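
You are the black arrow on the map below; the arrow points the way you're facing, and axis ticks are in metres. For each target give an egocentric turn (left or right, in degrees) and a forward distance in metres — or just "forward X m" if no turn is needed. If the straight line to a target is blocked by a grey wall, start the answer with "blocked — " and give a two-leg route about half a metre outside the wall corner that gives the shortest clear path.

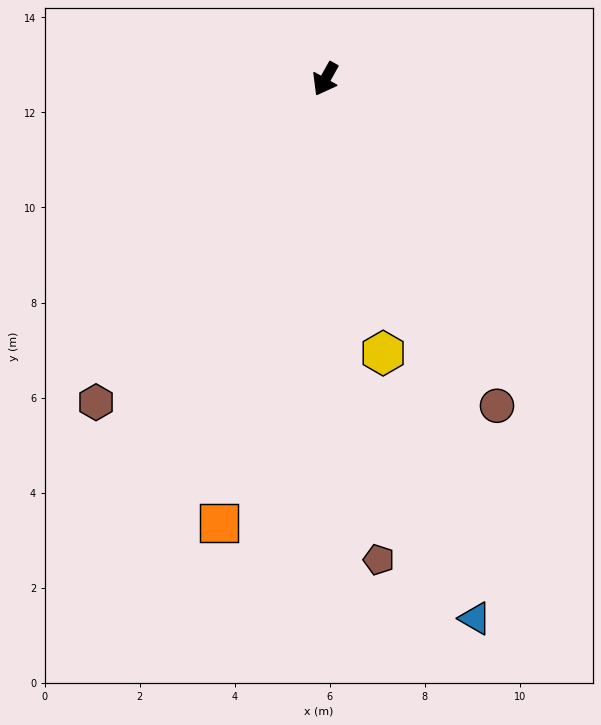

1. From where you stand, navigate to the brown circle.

turn left 57°, forward 7.8 m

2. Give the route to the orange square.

turn left 16°, forward 9.6 m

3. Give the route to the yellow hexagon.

turn left 41°, forward 5.9 m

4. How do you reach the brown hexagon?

turn right 6°, forward 8.3 m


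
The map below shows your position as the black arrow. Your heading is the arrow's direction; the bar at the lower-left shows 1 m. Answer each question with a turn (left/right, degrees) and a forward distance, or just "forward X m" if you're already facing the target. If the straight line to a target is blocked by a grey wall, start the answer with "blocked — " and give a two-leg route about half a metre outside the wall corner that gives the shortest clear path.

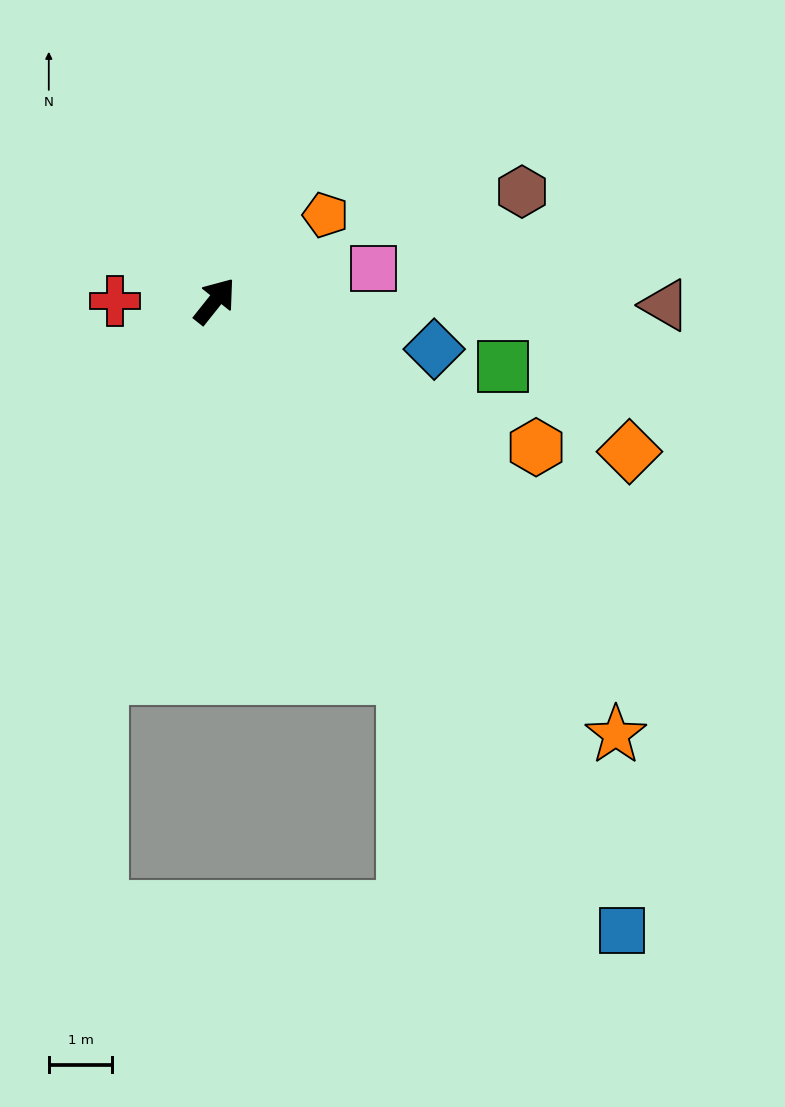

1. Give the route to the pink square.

turn right 40°, forward 2.6 m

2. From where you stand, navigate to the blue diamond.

turn right 64°, forward 3.5 m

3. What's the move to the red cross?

turn left 129°, forward 1.6 m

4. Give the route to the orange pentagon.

turn right 14°, forward 2.2 m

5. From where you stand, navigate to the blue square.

turn right 109°, forward 11.8 m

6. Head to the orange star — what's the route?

turn right 99°, forward 9.3 m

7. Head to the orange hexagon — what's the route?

turn right 76°, forward 5.6 m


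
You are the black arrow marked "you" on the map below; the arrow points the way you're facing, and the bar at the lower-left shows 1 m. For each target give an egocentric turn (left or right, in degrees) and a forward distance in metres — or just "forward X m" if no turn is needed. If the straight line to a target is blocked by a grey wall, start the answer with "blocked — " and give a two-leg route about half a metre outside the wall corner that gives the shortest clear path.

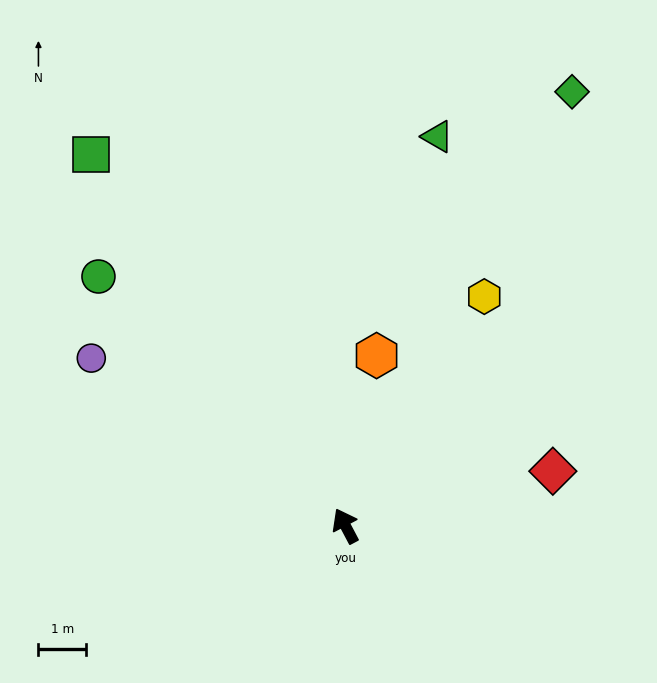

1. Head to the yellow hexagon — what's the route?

turn right 59°, forward 5.6 m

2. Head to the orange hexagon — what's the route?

turn right 38°, forward 3.6 m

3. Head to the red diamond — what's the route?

turn right 103°, forward 4.5 m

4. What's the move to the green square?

turn left 7°, forward 9.4 m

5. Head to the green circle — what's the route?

turn left 17°, forward 7.3 m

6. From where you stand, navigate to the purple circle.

turn left 29°, forward 6.3 m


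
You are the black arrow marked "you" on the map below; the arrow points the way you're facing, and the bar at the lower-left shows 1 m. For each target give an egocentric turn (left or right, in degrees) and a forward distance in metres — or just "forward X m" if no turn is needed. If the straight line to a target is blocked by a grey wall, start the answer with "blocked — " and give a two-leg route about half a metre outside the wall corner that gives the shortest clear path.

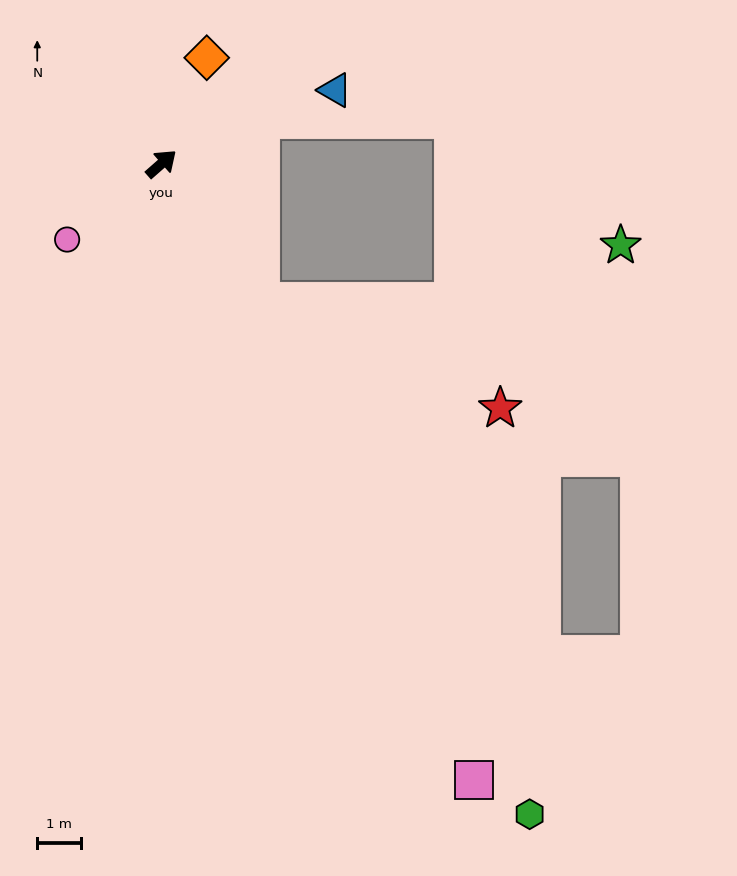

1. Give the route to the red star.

blocked — turn right 95°, forward 3.8 m, then turn left 29°, forward 5.9 m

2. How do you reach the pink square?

turn right 104°, forward 15.7 m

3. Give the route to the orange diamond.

turn left 26°, forward 2.6 m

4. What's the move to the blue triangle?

turn right 18°, forward 4.3 m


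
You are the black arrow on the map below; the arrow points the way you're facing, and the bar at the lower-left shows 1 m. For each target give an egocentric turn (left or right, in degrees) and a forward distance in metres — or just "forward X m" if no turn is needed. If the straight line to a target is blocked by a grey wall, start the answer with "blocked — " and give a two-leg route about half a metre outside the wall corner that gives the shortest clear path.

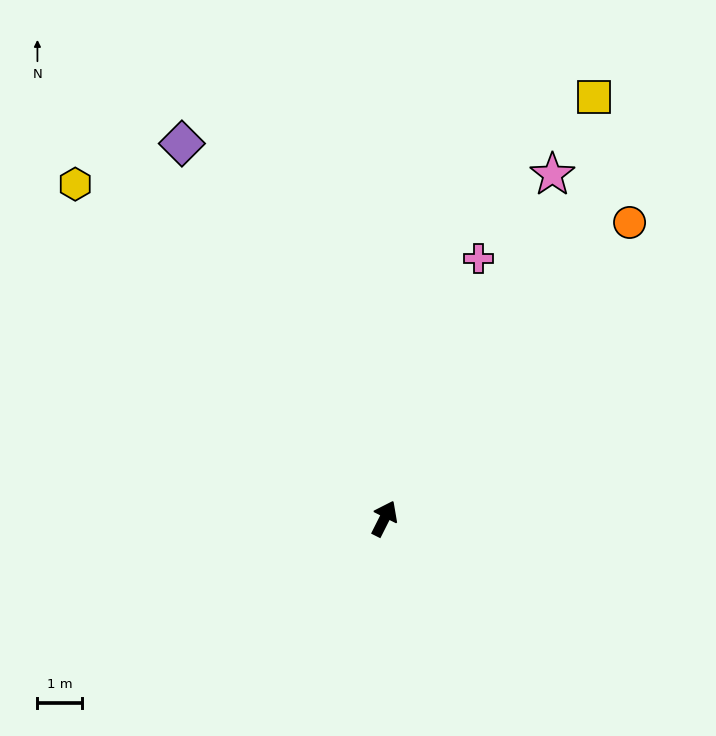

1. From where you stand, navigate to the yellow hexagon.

turn left 69°, forward 10.2 m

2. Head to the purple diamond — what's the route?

turn left 55°, forward 9.5 m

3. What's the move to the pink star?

forward 8.6 m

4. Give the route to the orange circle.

turn right 13°, forward 8.6 m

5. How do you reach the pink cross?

turn left 7°, forward 6.2 m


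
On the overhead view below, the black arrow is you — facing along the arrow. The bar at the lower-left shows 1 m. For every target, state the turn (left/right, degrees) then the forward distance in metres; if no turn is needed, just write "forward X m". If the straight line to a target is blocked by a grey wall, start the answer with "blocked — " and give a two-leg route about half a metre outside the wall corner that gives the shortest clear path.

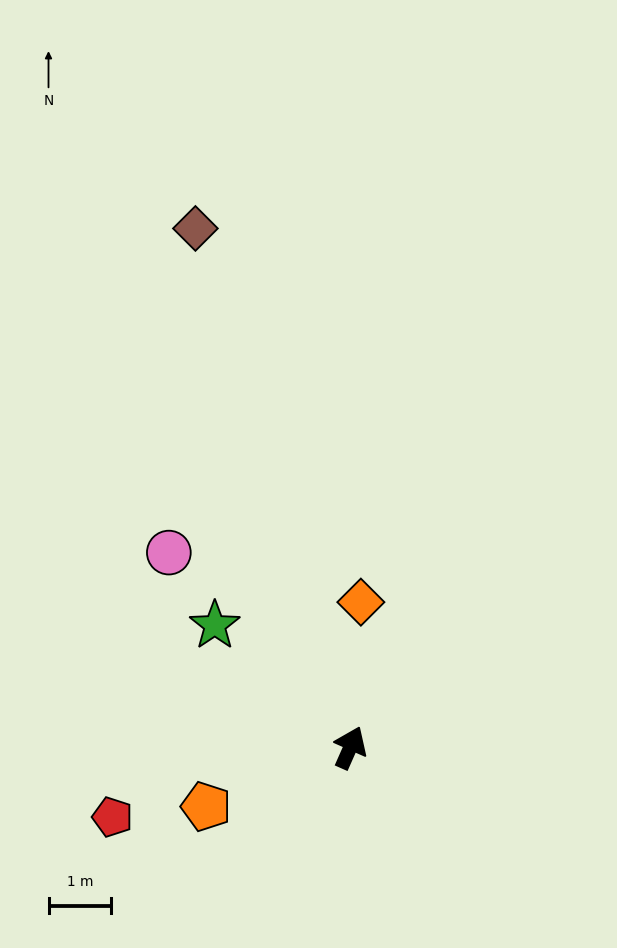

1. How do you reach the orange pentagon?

turn left 136°, forward 2.5 m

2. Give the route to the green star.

turn left 72°, forward 2.9 m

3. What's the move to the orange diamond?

turn left 20°, forward 2.3 m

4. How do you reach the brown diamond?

turn left 40°, forward 8.6 m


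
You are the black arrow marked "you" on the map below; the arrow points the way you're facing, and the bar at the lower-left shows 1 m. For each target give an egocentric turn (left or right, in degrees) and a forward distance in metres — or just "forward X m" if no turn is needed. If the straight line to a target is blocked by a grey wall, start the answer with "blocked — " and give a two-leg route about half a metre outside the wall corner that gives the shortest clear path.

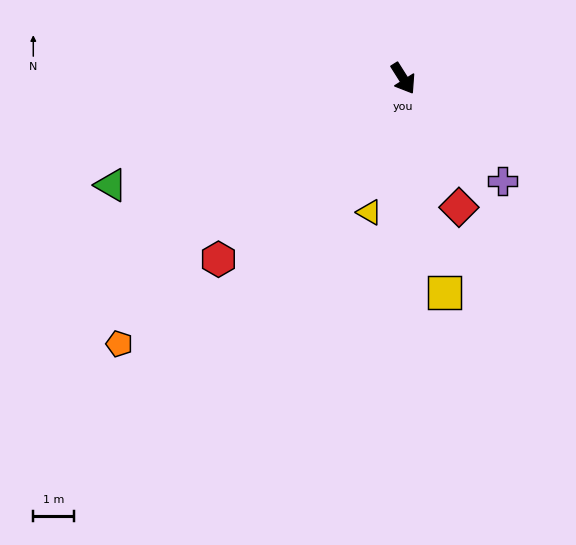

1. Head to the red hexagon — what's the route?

turn right 78°, forward 6.4 m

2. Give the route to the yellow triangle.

turn right 46°, forward 3.4 m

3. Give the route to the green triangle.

turn right 102°, forward 7.7 m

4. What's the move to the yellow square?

turn right 21°, forward 5.4 m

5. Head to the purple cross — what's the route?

turn left 12°, forward 3.5 m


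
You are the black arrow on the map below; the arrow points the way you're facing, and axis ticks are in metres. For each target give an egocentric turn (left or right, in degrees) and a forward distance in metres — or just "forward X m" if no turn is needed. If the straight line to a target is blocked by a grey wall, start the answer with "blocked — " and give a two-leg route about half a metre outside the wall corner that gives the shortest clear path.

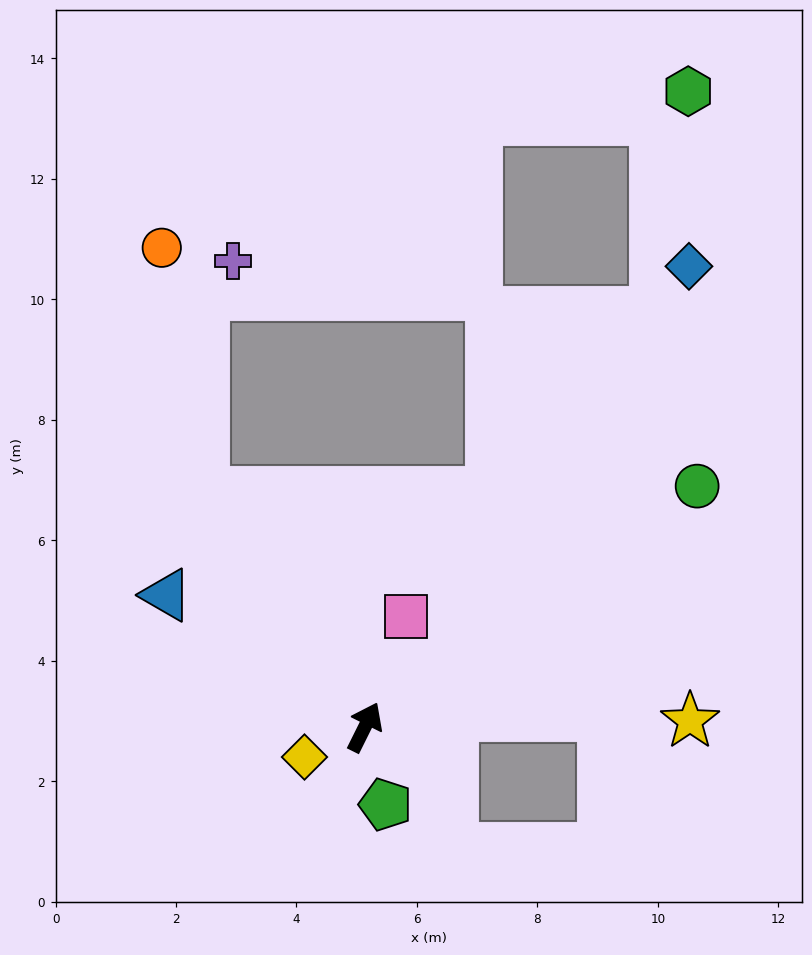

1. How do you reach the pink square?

turn left 6°, forward 2.0 m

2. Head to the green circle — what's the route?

turn right 28°, forward 6.8 m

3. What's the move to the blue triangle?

turn left 83°, forward 4.0 m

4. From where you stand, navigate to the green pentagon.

turn right 139°, forward 1.3 m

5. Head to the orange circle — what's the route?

blocked — turn left 61°, forward 4.7 m, then turn right 25°, forward 4.1 m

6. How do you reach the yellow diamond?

turn left 143°, forward 1.1 m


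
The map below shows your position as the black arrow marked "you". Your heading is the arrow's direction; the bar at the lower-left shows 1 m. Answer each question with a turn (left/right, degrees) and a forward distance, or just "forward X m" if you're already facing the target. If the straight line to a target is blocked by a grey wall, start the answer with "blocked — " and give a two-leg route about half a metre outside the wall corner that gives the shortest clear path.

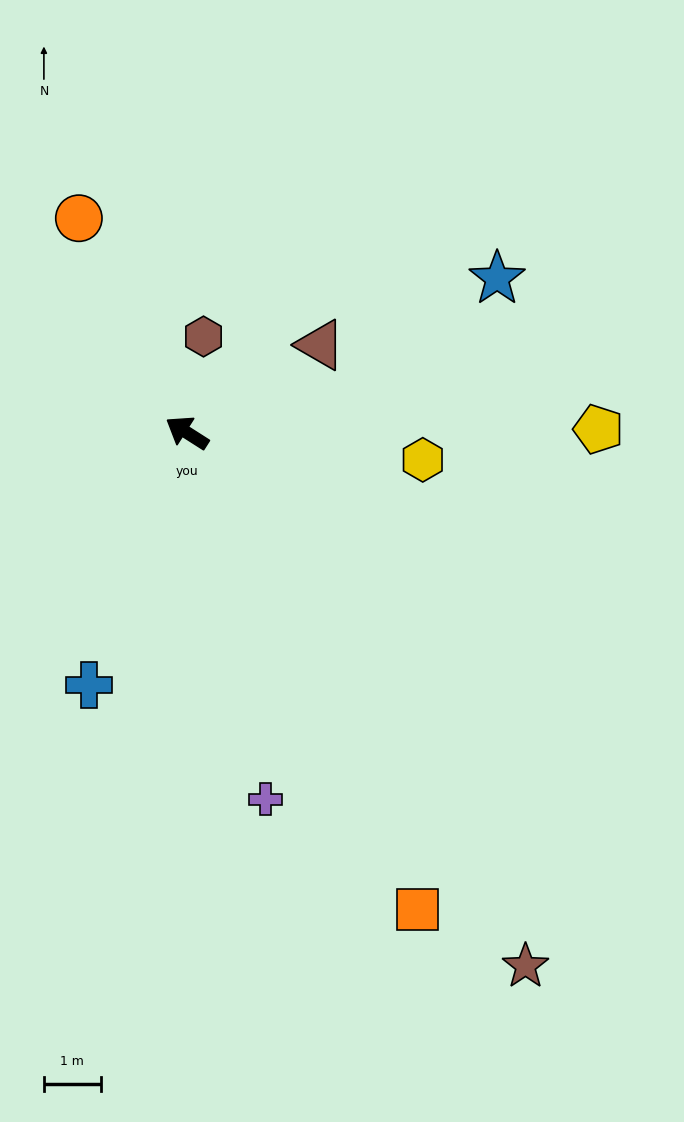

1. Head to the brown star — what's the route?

turn left 155°, forward 11.2 m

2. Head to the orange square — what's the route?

turn left 148°, forward 9.4 m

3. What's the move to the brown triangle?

turn right 114°, forward 2.8 m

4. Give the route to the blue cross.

turn left 101°, forward 4.8 m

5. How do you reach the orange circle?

turn right 31°, forward 4.2 m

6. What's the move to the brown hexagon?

turn right 67°, forward 1.7 m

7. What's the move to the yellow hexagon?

turn right 154°, forward 4.2 m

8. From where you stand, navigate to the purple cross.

turn left 135°, forward 6.6 m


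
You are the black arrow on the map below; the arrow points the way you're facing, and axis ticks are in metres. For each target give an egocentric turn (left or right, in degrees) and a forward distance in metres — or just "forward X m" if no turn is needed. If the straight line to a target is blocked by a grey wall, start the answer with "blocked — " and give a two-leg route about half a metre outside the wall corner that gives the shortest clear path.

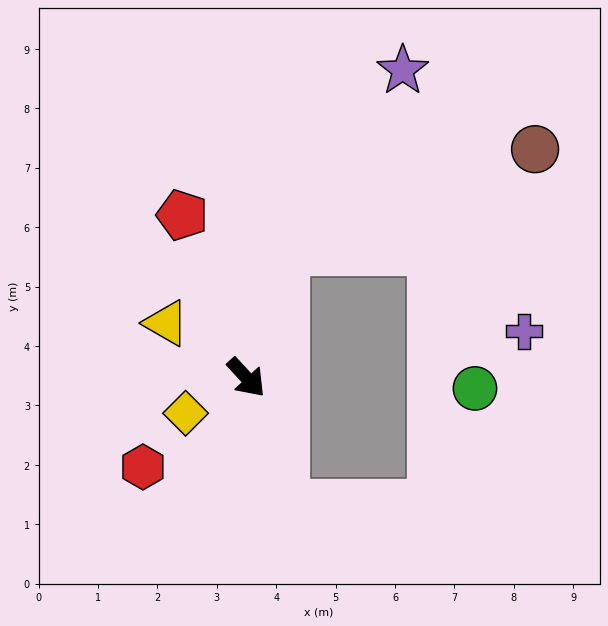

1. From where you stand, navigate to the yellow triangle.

turn right 167°, forward 1.6 m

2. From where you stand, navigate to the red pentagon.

turn left 159°, forward 2.9 m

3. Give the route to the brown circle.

blocked — turn left 121°, forward 2.2 m, then turn right 52°, forward 4.6 m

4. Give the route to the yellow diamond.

turn right 102°, forward 1.2 m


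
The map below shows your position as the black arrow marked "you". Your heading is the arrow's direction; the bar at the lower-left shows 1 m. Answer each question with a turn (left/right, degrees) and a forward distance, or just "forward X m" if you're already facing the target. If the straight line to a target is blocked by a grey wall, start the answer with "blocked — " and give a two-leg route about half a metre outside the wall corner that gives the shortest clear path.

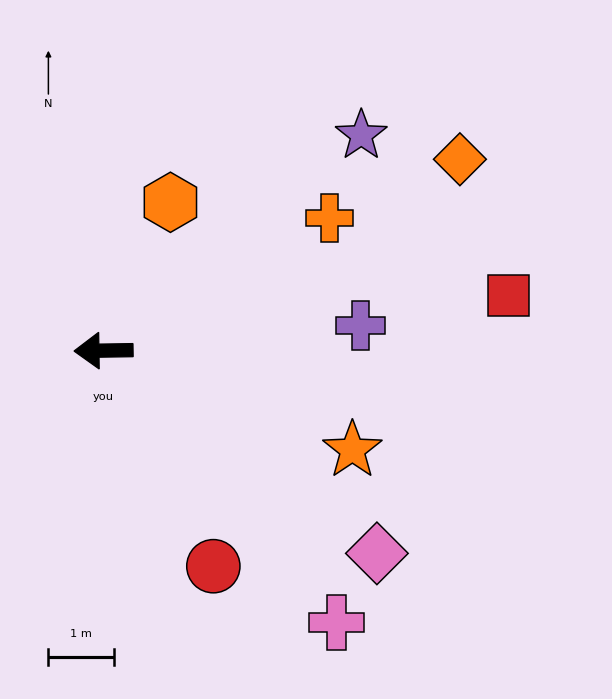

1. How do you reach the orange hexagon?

turn right 115°, forward 2.5 m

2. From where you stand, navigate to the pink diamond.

turn left 143°, forward 5.2 m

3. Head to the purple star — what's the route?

turn right 141°, forward 5.1 m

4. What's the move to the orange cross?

turn right 150°, forward 4.0 m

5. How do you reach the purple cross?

turn right 175°, forward 3.9 m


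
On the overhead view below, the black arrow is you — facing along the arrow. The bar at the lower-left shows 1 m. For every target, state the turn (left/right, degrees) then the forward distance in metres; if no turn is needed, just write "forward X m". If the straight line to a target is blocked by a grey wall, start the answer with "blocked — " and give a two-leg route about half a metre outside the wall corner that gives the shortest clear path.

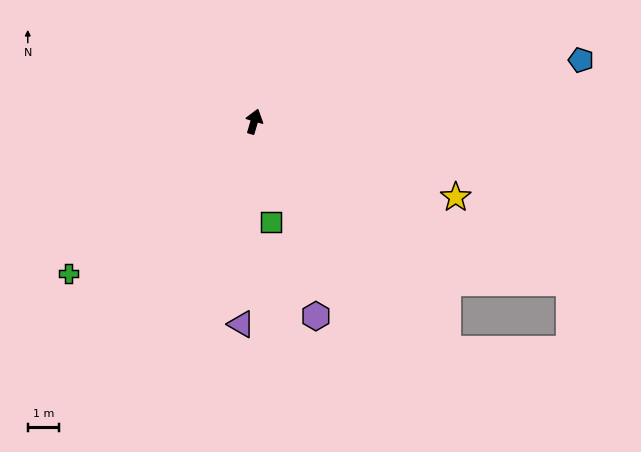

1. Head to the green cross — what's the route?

turn left 146°, forward 7.6 m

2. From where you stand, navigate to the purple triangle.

turn right 167°, forward 6.5 m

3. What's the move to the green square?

turn right 154°, forward 3.2 m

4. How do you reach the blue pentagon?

turn right 63°, forward 10.6 m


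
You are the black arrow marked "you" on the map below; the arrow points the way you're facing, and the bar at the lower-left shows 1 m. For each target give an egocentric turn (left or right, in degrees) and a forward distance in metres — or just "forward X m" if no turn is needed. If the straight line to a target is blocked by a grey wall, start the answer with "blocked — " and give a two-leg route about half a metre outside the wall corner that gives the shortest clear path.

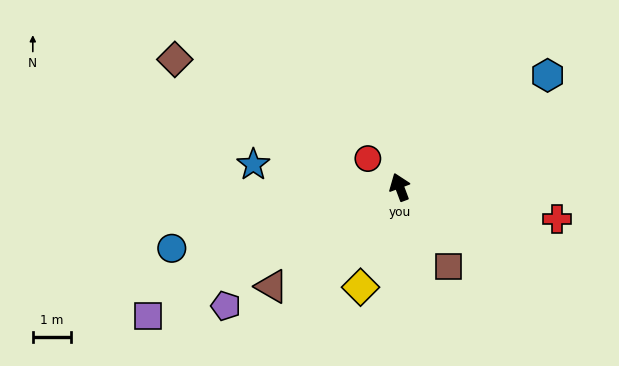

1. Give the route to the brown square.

turn right 169°, forward 2.4 m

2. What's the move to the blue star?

turn left 61°, forward 3.8 m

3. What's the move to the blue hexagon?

turn right 73°, forward 4.8 m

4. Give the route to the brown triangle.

turn left 107°, forward 4.2 m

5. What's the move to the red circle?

turn left 28°, forward 1.1 m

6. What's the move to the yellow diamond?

turn left 138°, forward 2.8 m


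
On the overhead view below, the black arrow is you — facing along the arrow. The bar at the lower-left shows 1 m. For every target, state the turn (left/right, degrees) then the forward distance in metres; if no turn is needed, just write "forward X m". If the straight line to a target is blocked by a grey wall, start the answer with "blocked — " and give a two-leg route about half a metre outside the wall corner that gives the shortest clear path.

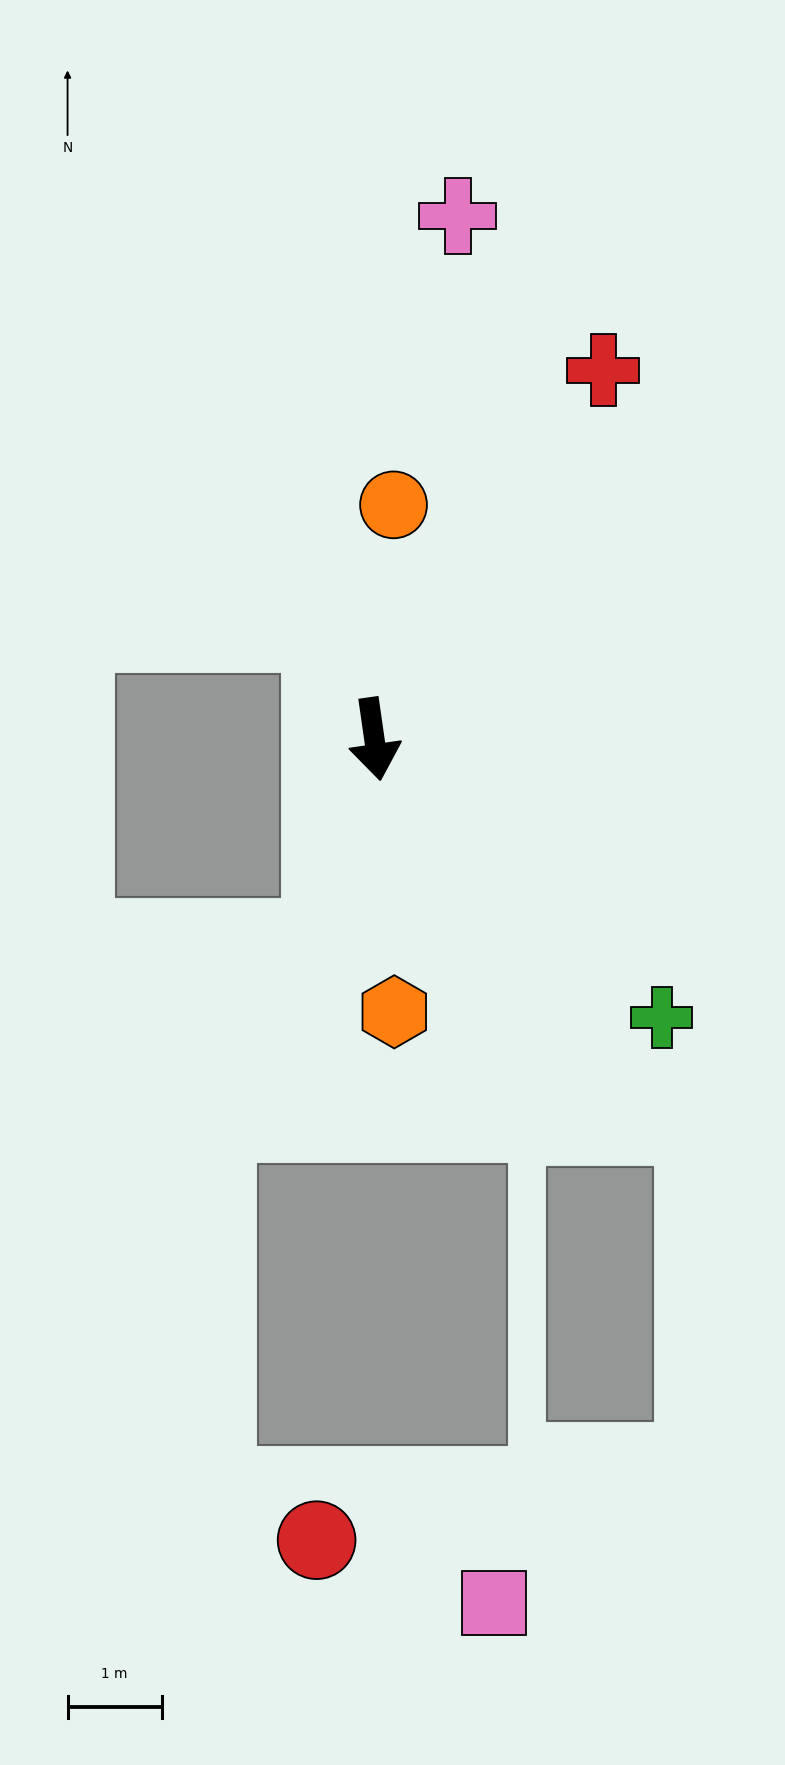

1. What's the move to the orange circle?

turn left 167°, forward 2.5 m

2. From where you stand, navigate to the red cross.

turn left 140°, forward 4.6 m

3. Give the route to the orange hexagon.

turn right 4°, forward 2.9 m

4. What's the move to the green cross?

turn left 38°, forward 4.2 m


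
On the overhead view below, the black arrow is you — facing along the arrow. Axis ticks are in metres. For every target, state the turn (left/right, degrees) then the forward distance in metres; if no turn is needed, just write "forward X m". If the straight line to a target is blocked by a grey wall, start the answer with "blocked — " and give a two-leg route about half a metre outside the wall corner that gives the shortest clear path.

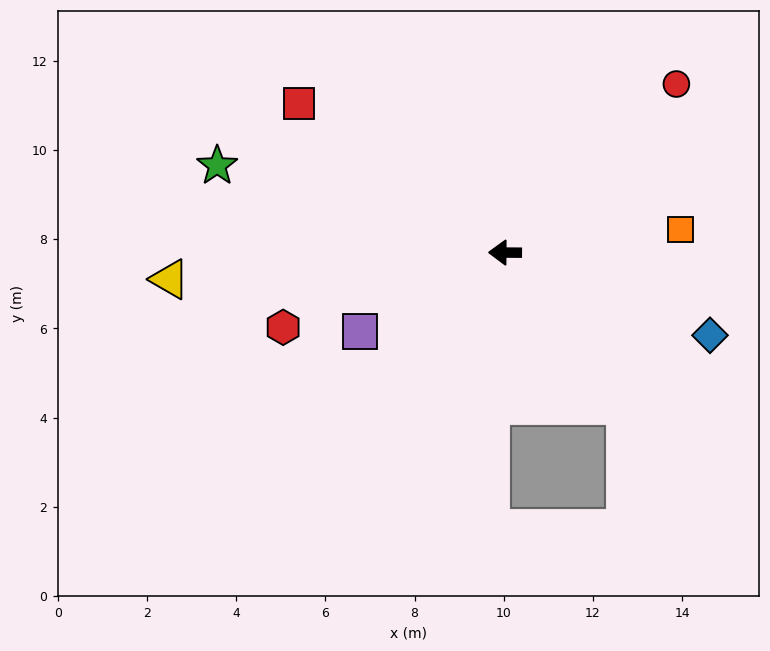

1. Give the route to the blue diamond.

turn left 158°, forward 5.0 m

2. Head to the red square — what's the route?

turn right 35°, forward 5.7 m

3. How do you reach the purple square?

turn left 29°, forward 3.7 m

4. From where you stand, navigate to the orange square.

turn right 172°, forward 4.0 m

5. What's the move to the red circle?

turn right 135°, forward 5.4 m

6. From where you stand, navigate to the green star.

turn right 16°, forward 6.7 m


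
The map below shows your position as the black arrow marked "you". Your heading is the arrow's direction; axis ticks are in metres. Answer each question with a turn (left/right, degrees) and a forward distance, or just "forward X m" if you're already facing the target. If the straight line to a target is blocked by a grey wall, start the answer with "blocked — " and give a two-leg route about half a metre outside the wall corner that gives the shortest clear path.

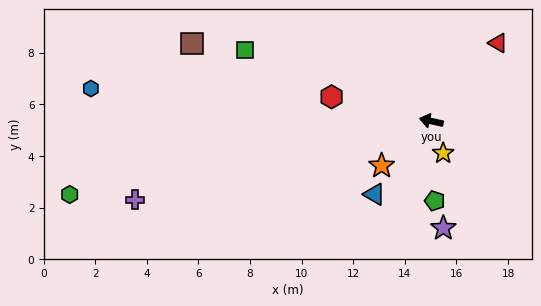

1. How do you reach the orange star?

turn left 54°, forward 2.6 m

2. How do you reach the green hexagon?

turn left 24°, forward 14.3 m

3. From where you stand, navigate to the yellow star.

turn left 123°, forward 1.3 m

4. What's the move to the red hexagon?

forward 4.0 m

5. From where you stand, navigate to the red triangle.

turn right 118°, forward 4.0 m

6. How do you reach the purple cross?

turn left 27°, forward 11.9 m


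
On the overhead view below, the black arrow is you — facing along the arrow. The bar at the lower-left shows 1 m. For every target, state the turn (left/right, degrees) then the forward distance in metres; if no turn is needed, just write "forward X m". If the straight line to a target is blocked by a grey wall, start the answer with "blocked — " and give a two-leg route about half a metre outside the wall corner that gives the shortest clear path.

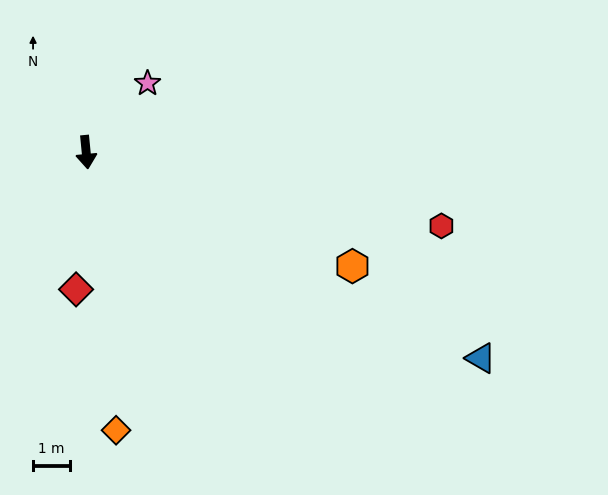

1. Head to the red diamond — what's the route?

turn right 10°, forward 3.7 m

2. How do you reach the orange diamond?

forward 7.6 m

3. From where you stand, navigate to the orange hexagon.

turn left 61°, forward 7.8 m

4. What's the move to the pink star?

turn left 133°, forward 2.5 m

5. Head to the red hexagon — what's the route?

turn left 73°, forward 9.8 m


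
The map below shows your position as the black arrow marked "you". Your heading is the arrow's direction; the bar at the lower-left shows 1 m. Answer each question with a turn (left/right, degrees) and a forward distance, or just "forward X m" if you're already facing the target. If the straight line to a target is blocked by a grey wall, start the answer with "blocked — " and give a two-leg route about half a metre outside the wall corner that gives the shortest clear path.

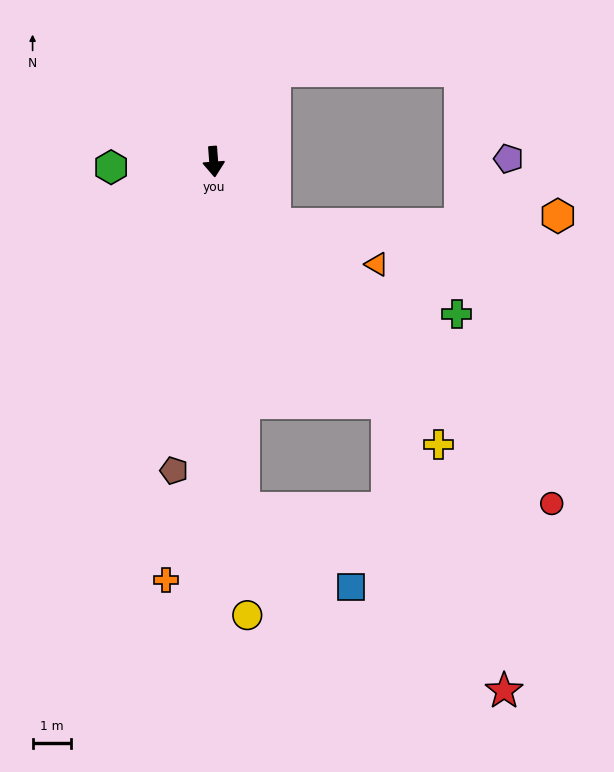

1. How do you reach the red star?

blocked — turn left 32°, forward 7.8 m, then turn right 14°, forward 8.2 m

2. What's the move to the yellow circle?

forward 12.0 m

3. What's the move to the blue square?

blocked — forward 9.2 m, then turn left 49°, forward 3.5 m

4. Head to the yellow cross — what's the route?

turn left 34°, forward 9.5 m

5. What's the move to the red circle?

turn left 40°, forward 12.7 m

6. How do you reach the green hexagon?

turn right 91°, forward 2.7 m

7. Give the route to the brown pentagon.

turn right 12°, forward 8.2 m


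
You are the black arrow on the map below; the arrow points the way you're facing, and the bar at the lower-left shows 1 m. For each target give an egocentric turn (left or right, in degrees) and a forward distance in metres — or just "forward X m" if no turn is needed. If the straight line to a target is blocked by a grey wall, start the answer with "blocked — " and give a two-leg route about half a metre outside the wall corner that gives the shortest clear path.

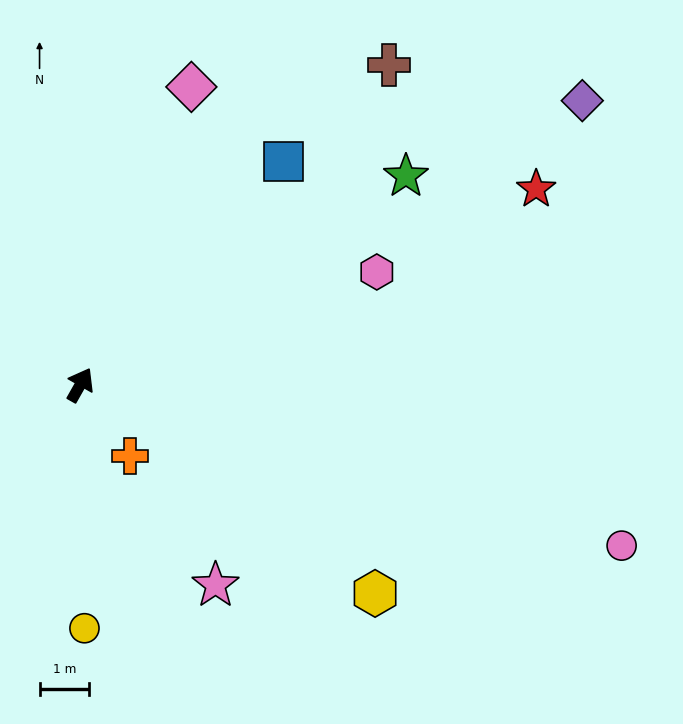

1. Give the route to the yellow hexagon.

turn right 96°, forward 7.3 m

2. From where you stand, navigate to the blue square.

turn right 13°, forward 6.1 m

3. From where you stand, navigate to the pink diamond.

turn left 9°, forward 6.4 m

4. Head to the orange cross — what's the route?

turn right 116°, forward 1.7 m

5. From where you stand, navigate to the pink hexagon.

turn right 40°, forward 6.4 m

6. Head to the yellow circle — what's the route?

turn right 150°, forward 4.9 m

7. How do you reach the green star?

turn right 28°, forward 7.8 m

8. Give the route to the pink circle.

turn right 77°, forward 11.4 m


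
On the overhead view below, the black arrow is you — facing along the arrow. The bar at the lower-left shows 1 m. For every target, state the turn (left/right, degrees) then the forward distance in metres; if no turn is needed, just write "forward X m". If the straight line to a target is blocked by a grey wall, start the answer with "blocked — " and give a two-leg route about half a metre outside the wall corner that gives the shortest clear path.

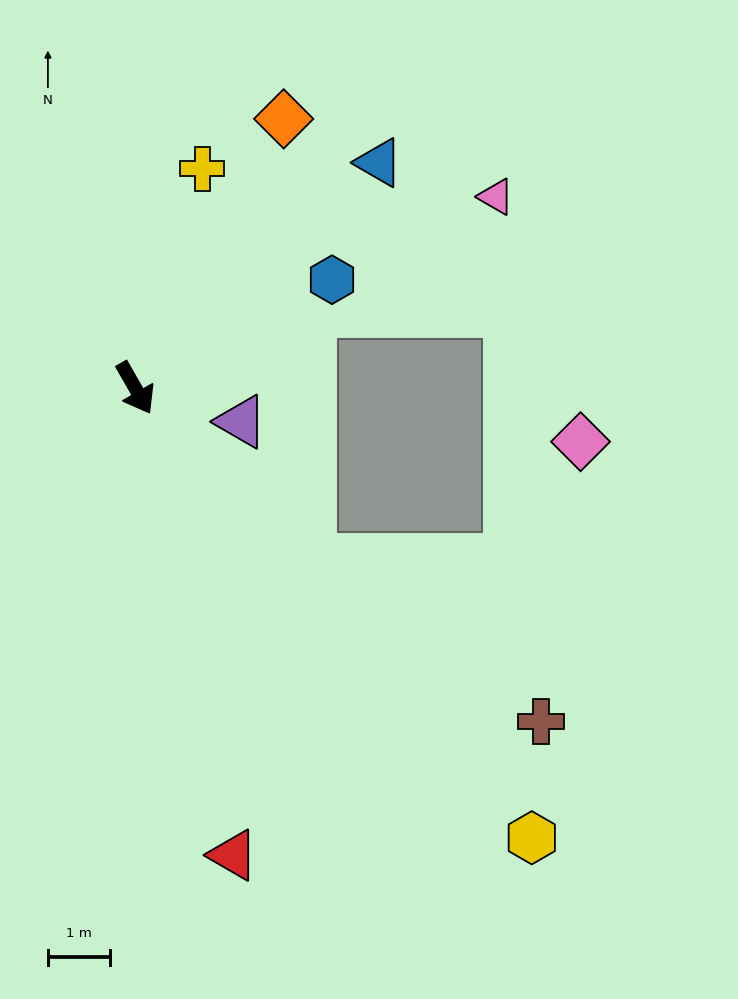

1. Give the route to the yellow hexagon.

turn left 12°, forward 9.7 m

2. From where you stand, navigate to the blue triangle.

turn left 103°, forward 5.4 m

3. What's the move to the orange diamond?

turn left 121°, forward 5.0 m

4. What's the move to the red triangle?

turn right 18°, forward 7.7 m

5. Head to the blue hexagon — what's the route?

turn left 89°, forward 3.6 m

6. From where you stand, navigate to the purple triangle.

turn left 43°, forward 1.8 m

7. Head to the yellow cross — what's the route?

turn left 133°, forward 3.7 m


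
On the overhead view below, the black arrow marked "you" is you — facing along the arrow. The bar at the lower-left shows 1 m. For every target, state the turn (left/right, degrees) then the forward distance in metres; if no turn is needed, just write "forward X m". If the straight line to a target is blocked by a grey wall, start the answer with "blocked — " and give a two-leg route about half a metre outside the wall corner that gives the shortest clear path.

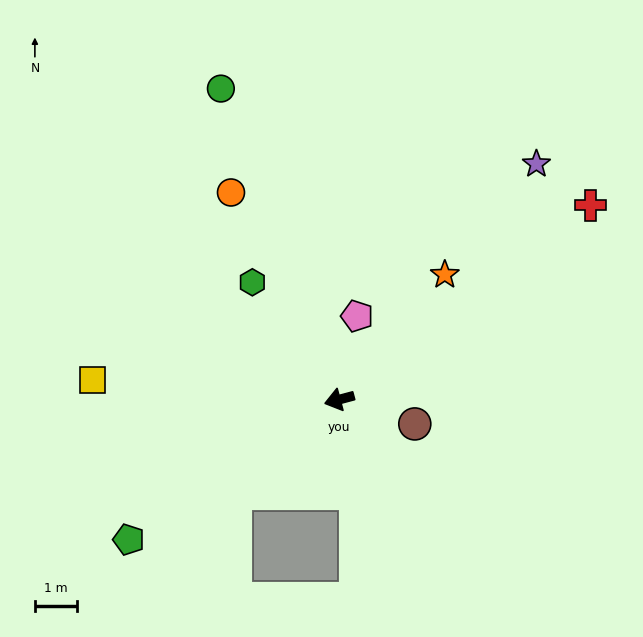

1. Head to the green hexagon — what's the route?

turn right 68°, forward 3.5 m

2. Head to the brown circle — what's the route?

turn left 147°, forward 1.9 m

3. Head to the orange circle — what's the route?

turn right 77°, forward 5.6 m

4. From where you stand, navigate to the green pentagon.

turn left 19°, forward 6.1 m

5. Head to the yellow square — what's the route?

turn right 19°, forward 5.9 m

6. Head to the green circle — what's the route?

turn right 84°, forward 8.0 m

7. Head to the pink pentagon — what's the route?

turn right 117°, forward 2.0 m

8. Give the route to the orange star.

turn right 145°, forward 3.9 m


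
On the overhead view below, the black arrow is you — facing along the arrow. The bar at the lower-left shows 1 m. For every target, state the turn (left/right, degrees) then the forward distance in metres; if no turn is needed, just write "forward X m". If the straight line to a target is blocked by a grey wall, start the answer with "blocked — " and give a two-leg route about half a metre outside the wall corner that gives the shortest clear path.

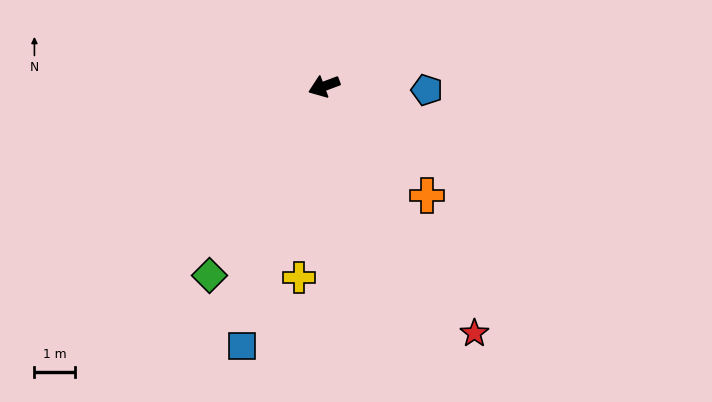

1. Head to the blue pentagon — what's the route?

turn left 157°, forward 2.5 m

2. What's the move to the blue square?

turn left 52°, forward 6.6 m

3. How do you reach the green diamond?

turn left 38°, forward 5.4 m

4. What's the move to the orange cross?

turn left 113°, forward 3.7 m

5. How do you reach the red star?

turn left 101°, forward 7.1 m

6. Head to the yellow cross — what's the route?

turn left 62°, forward 4.7 m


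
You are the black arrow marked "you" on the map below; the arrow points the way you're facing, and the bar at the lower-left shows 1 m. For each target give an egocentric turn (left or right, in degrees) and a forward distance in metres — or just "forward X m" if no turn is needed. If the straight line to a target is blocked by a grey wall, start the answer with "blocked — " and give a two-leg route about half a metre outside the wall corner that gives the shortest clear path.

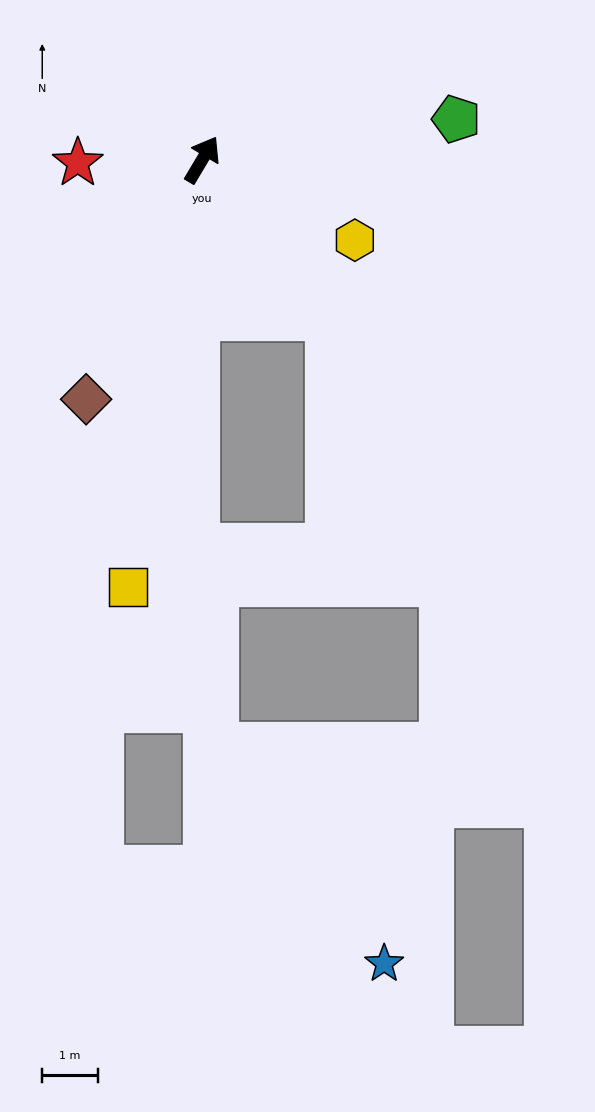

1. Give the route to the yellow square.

turn right 159°, forward 7.8 m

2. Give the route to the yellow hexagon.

turn right 87°, forward 3.1 m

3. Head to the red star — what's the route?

turn left 122°, forward 2.2 m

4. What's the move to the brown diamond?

turn right 175°, forward 4.8 m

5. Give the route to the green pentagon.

turn right 50°, forward 4.6 m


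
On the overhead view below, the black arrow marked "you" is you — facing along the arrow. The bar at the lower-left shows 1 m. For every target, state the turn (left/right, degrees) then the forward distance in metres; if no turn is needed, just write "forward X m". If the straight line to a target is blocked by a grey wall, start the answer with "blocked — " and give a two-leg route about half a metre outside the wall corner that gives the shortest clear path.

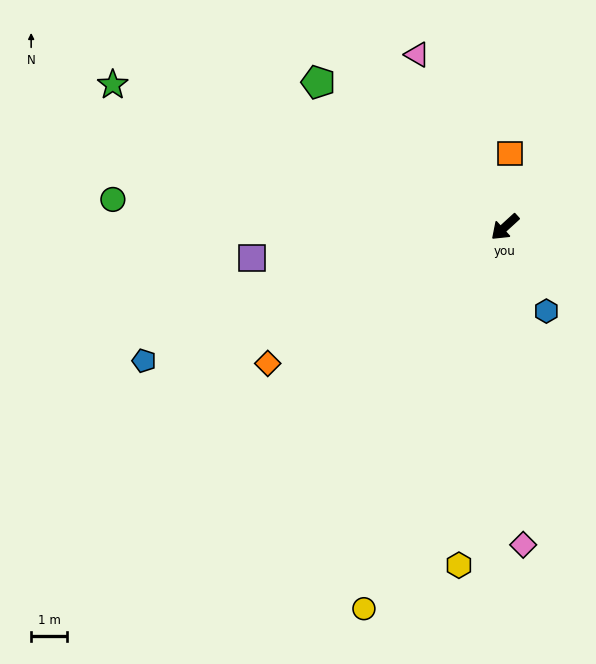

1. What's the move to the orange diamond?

turn right 13°, forward 7.6 m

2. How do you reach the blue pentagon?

turn right 22°, forward 10.7 m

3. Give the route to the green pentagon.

turn right 80°, forward 6.5 m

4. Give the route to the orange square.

turn right 136°, forward 2.0 m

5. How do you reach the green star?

turn right 62°, forward 11.6 m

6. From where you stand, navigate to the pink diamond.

turn left 51°, forward 8.8 m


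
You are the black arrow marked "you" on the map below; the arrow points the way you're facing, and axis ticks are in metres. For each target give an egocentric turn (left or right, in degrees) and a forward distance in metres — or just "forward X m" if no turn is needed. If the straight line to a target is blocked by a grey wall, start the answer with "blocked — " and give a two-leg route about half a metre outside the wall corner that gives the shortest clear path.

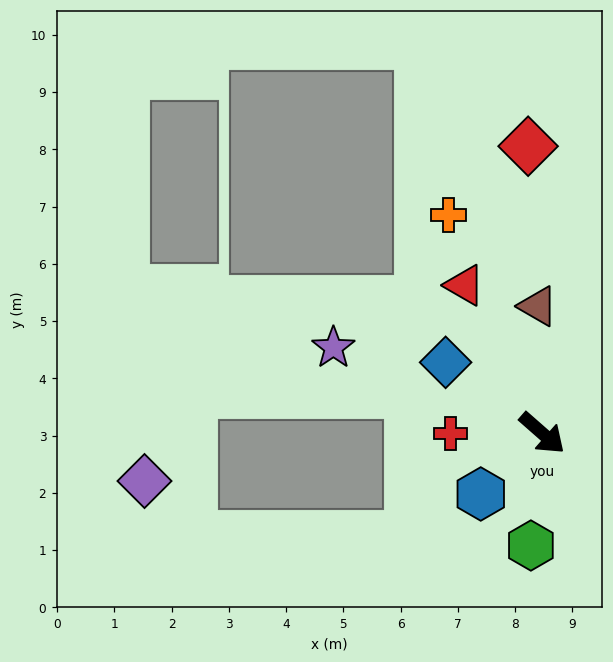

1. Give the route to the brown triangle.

turn left 133°, forward 2.2 m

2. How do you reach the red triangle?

turn left 159°, forward 2.9 m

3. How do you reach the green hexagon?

turn right 54°, forward 2.0 m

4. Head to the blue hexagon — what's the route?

turn right 94°, forward 1.5 m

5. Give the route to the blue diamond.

turn right 175°, forward 2.1 m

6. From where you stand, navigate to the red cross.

turn right 139°, forward 1.6 m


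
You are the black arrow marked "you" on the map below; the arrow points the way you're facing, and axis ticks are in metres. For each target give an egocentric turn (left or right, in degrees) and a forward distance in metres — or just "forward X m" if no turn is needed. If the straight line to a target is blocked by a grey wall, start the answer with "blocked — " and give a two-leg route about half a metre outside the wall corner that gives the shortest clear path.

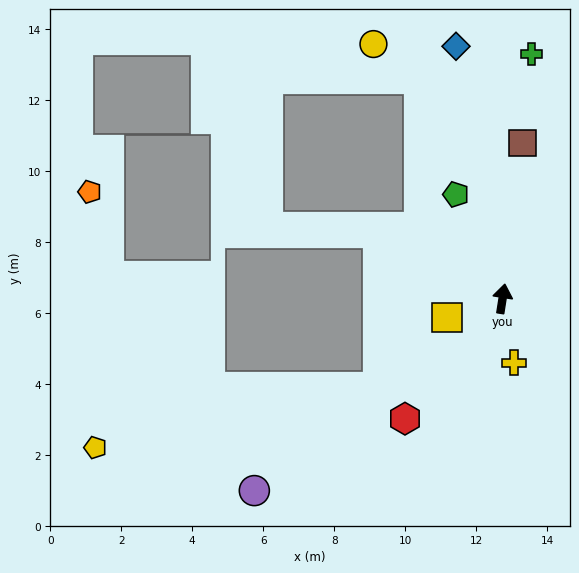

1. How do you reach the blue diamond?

turn left 19°, forward 7.2 m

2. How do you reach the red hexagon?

turn left 150°, forward 4.4 m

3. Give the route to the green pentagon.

turn left 33°, forward 3.2 m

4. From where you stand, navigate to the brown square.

forward 4.4 m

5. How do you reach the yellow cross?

turn right 161°, forward 1.8 m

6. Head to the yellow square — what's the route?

turn left 118°, forward 1.7 m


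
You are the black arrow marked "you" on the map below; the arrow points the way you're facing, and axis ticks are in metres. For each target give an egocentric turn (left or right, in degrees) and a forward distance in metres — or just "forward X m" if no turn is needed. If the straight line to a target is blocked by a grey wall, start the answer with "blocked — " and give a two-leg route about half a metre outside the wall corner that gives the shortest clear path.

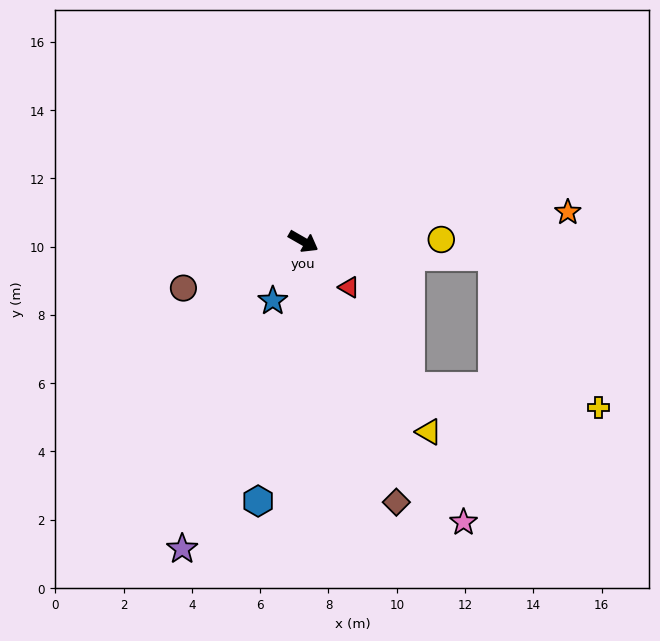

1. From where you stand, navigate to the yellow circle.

turn left 31°, forward 4.0 m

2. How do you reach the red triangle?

turn right 15°, forward 1.9 m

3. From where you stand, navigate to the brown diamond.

turn right 41°, forward 8.1 m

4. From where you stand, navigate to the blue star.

turn right 87°, forward 2.0 m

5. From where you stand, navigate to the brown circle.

turn right 129°, forward 3.8 m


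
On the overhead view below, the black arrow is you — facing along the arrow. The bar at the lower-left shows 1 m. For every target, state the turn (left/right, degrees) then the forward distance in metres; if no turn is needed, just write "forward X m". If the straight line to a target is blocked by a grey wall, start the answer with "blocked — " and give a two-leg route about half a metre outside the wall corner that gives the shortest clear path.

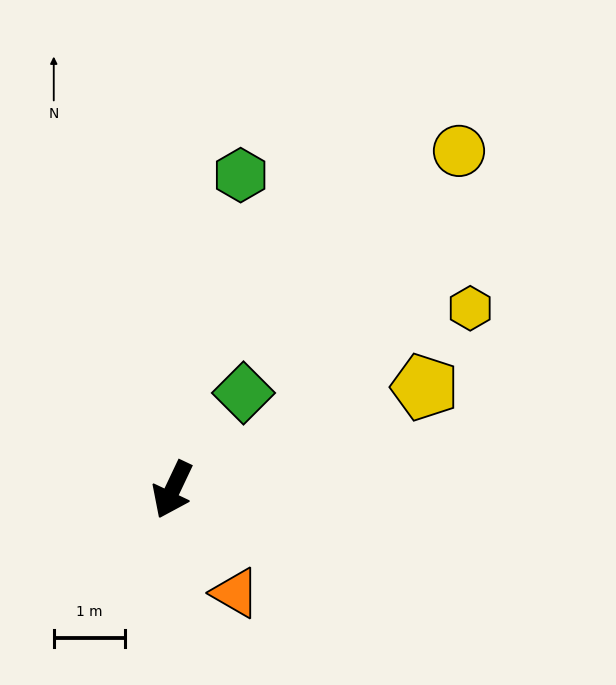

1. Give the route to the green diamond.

turn left 169°, forward 1.7 m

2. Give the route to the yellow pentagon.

turn left 138°, forward 3.8 m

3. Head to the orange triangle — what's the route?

turn left 57°, forward 1.7 m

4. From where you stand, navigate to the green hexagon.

turn right 167°, forward 4.5 m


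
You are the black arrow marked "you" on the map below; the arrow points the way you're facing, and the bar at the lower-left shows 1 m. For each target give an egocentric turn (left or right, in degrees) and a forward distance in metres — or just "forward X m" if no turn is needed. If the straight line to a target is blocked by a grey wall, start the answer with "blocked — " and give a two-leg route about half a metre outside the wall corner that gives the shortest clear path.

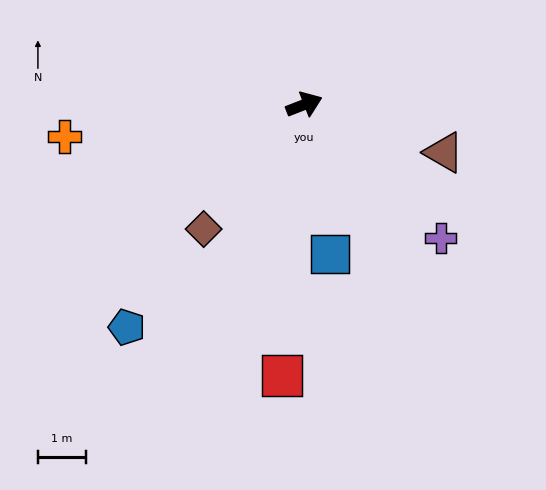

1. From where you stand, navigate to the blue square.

turn right 102°, forward 3.1 m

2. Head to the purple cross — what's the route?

turn right 66°, forward 4.0 m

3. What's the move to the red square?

turn right 116°, forward 5.6 m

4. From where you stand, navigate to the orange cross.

turn left 166°, forward 5.0 m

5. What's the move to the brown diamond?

turn right 150°, forward 3.3 m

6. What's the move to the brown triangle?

turn right 40°, forward 3.1 m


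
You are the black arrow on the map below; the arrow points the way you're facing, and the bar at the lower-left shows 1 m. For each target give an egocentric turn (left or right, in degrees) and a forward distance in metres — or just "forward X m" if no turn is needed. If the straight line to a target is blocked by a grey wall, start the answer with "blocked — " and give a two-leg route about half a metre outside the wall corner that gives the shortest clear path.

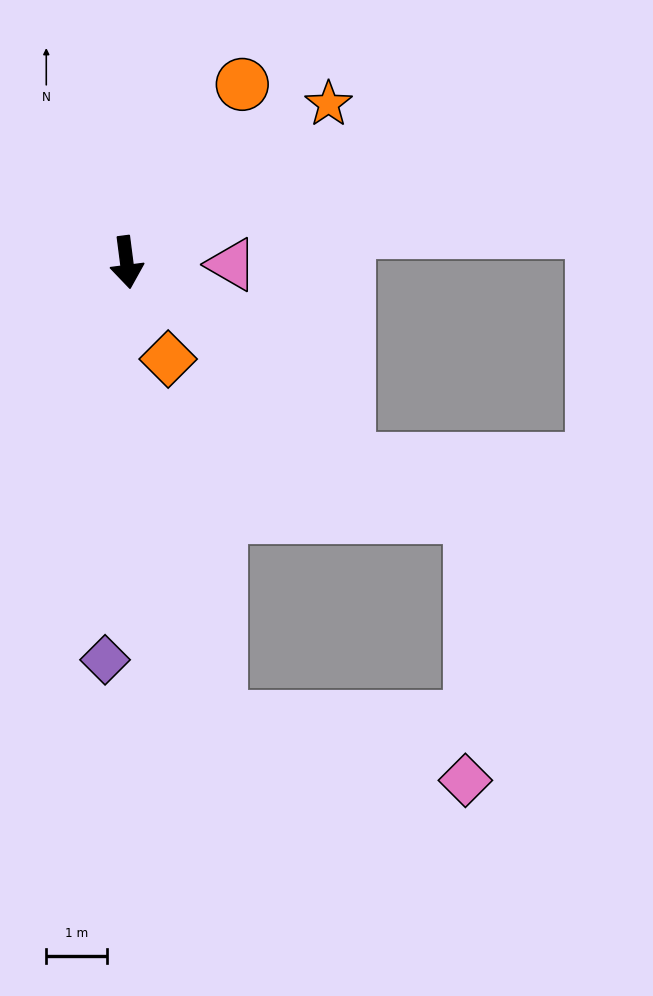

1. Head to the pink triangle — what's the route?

turn left 81°, forward 1.7 m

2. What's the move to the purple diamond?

turn right 10°, forward 6.5 m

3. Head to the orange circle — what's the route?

turn left 140°, forward 3.5 m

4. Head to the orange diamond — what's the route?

turn left 16°, forward 1.7 m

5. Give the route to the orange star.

turn left 121°, forward 4.2 m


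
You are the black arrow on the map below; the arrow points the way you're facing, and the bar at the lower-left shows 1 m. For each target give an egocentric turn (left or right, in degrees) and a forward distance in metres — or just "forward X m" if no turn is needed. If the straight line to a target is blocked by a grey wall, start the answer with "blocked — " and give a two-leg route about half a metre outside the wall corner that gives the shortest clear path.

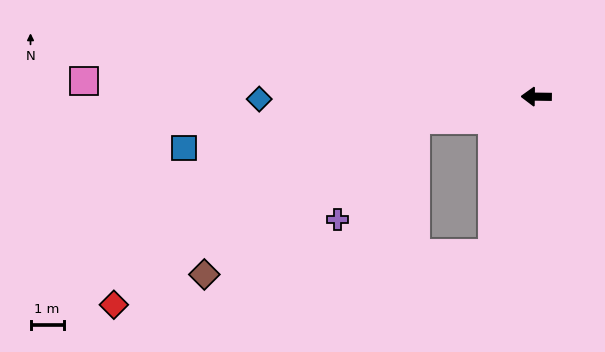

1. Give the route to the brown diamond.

blocked — turn left 12°, forward 3.7 m, then turn left 25°, forward 7.9 m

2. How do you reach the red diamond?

blocked — turn left 12°, forward 3.7 m, then turn left 20°, forward 10.6 m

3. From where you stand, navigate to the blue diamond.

forward 8.3 m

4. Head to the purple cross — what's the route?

blocked — turn left 12°, forward 3.7 m, then turn left 40°, forward 3.8 m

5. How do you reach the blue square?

turn left 9°, forward 10.7 m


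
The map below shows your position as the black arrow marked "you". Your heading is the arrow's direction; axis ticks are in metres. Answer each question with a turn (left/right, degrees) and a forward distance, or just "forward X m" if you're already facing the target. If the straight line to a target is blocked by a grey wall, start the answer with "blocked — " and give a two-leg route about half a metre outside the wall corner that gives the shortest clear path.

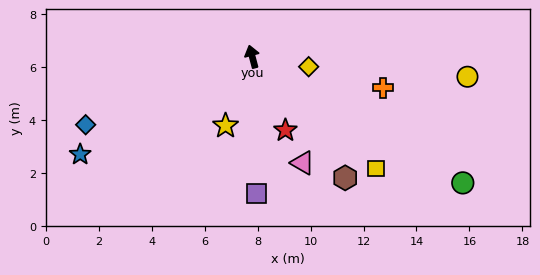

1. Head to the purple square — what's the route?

turn left 167°, forward 5.2 m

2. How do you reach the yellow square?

turn right 147°, forward 6.3 m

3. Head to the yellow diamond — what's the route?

turn right 115°, forward 2.2 m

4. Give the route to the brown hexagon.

turn right 157°, forward 5.8 m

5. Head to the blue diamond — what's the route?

turn left 97°, forward 6.8 m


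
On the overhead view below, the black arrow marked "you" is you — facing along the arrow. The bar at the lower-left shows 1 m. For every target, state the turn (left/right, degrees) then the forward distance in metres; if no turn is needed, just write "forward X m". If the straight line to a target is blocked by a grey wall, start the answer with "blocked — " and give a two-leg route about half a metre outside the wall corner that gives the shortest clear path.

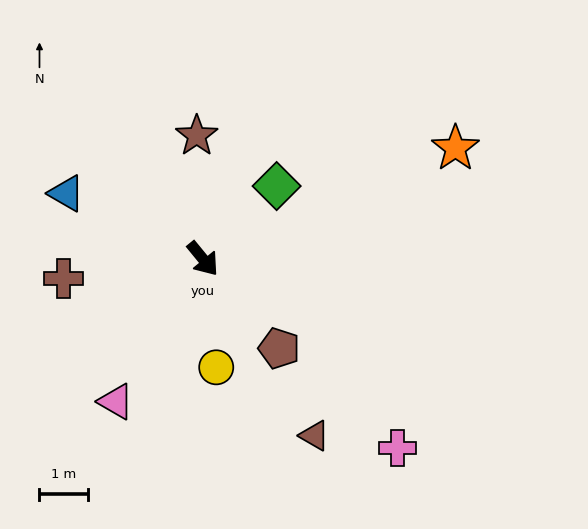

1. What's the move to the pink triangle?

turn right 71°, forward 3.4 m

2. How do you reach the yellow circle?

turn right 32°, forward 2.3 m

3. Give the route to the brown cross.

turn right 121°, forward 2.9 m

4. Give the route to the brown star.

turn left 144°, forward 2.5 m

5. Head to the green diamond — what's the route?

turn left 95°, forward 2.1 m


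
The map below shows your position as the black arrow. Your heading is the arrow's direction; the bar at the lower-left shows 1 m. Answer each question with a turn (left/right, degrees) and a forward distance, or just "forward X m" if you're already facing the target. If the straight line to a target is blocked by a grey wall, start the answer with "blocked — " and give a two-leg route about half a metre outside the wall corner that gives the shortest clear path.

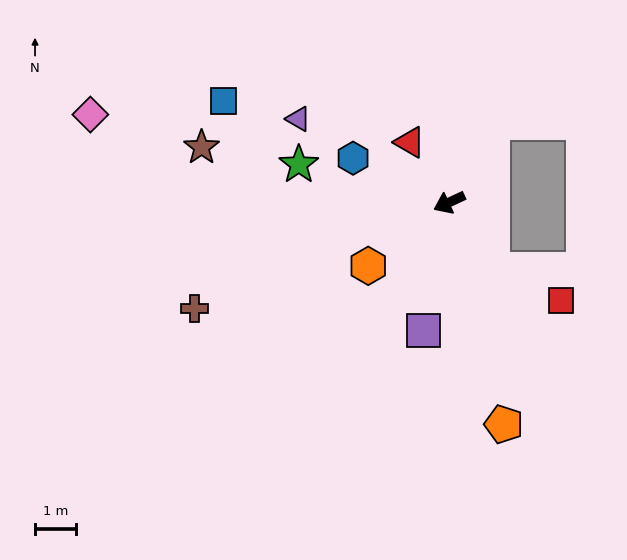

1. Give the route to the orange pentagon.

turn left 79°, forward 5.6 m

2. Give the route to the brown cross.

turn right 2°, forward 6.8 m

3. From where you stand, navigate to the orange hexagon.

turn left 13°, forward 2.5 m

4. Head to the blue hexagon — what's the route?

turn right 50°, forward 2.6 m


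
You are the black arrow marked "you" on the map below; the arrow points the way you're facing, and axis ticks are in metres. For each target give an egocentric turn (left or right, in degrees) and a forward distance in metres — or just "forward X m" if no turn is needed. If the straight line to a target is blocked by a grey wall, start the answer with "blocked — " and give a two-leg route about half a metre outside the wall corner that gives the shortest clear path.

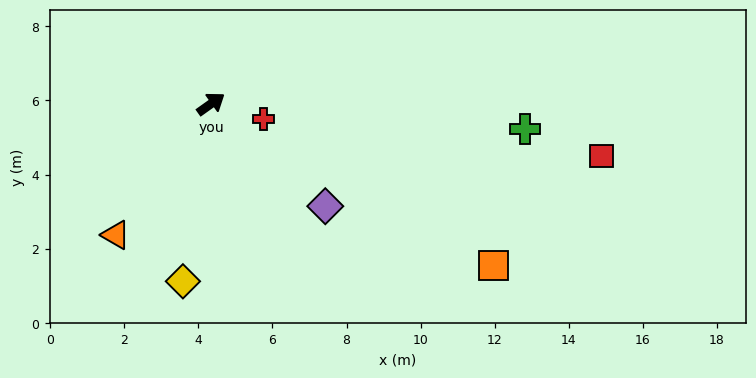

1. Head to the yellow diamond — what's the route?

turn right 134°, forward 4.9 m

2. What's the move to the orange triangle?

turn right 161°, forward 4.4 m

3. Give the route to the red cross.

turn right 52°, forward 1.5 m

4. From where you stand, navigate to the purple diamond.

turn right 77°, forward 4.1 m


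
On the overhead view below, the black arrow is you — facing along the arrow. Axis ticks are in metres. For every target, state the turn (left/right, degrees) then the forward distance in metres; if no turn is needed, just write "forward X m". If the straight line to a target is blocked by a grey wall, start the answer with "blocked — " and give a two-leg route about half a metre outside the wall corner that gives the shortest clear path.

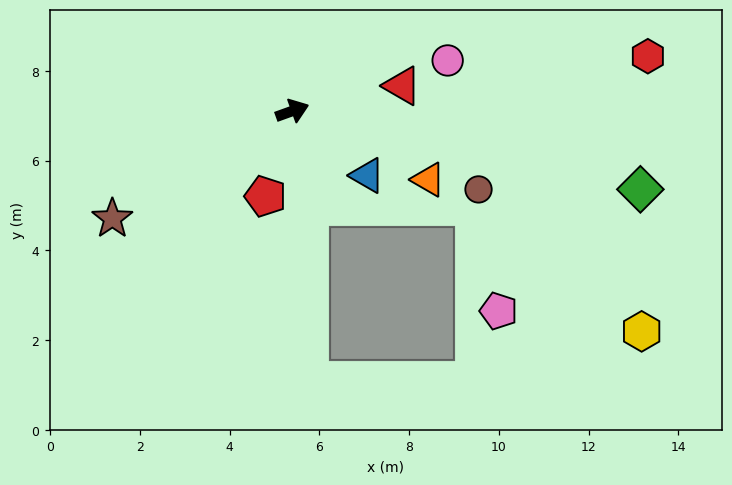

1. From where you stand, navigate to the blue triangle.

turn right 61°, forward 2.2 m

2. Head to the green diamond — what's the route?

turn right 32°, forward 7.9 m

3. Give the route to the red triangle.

turn right 7°, forward 2.5 m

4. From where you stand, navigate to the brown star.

turn right 169°, forward 4.7 m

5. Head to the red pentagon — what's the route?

turn right 127°, forward 2.0 m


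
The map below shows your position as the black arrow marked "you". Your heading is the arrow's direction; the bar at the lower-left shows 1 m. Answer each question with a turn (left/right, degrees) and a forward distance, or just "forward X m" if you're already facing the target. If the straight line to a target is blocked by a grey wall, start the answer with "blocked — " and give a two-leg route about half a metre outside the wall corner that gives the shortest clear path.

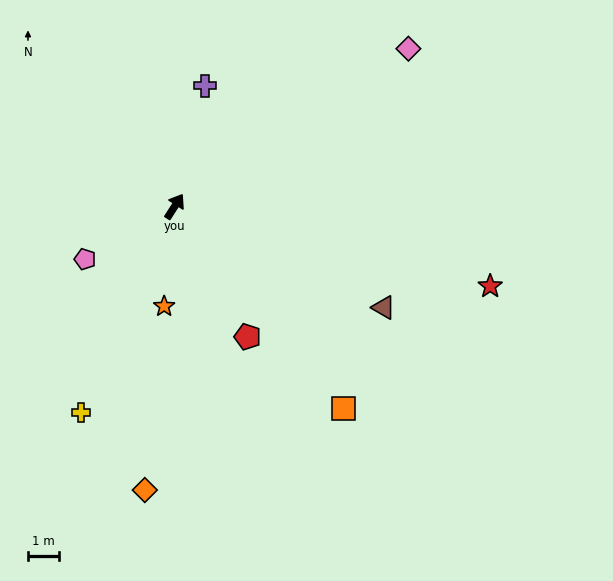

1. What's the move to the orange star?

turn right 153°, forward 3.3 m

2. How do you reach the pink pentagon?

turn left 153°, forward 3.4 m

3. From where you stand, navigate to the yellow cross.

turn right 172°, forward 7.3 m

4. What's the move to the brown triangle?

turn right 83°, forward 7.5 m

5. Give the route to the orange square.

turn right 108°, forward 8.5 m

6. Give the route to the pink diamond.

turn right 23°, forward 9.1 m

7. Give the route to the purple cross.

turn left 19°, forward 4.0 m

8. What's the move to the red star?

turn right 72°, forward 10.5 m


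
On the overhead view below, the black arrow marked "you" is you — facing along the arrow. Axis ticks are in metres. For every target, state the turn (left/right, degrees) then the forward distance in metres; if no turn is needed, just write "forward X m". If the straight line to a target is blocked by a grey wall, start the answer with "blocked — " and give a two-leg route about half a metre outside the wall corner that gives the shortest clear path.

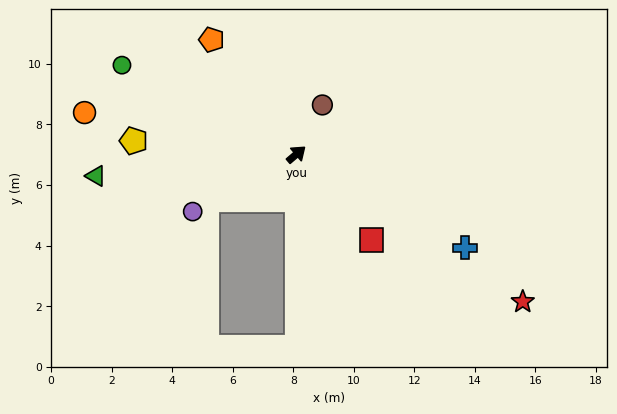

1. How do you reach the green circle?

turn left 112°, forward 6.5 m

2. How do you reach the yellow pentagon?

turn left 135°, forward 5.4 m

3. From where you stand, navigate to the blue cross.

turn right 70°, forward 6.4 m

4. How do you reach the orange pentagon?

turn left 86°, forward 4.7 m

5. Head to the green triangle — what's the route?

turn left 146°, forward 6.7 m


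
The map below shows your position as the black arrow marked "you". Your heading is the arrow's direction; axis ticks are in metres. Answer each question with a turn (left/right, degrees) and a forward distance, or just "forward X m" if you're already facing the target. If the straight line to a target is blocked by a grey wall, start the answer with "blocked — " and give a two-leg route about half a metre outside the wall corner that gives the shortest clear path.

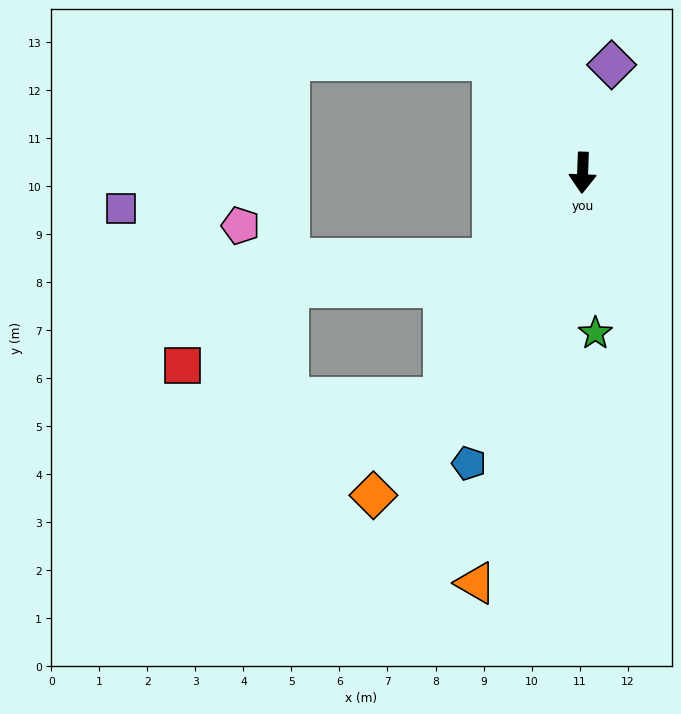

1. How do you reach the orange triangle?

turn right 12°, forward 8.8 m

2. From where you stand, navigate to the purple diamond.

turn left 167°, forward 2.3 m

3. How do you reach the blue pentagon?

turn right 19°, forward 6.5 m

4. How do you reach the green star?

turn left 7°, forward 3.3 m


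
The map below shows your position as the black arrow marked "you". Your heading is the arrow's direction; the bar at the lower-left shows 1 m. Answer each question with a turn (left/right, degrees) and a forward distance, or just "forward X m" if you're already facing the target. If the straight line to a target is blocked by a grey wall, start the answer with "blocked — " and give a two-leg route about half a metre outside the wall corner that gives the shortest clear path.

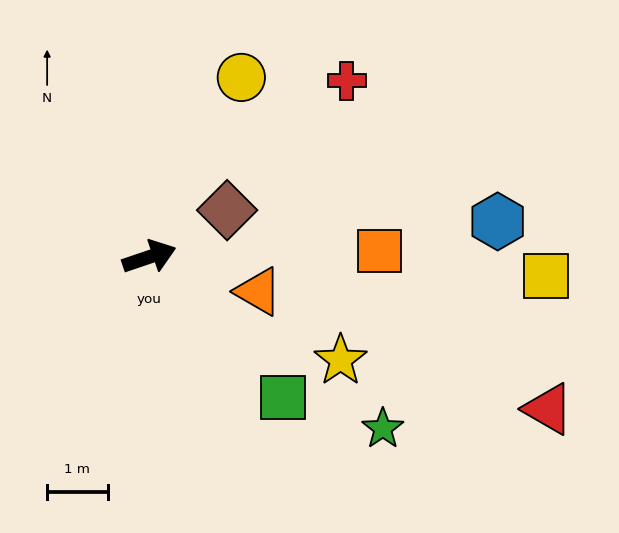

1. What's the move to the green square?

turn right 65°, forward 3.2 m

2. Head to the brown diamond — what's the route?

turn left 12°, forward 1.5 m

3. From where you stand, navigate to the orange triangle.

turn right 36°, forward 1.9 m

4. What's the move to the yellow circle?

turn left 44°, forward 3.3 m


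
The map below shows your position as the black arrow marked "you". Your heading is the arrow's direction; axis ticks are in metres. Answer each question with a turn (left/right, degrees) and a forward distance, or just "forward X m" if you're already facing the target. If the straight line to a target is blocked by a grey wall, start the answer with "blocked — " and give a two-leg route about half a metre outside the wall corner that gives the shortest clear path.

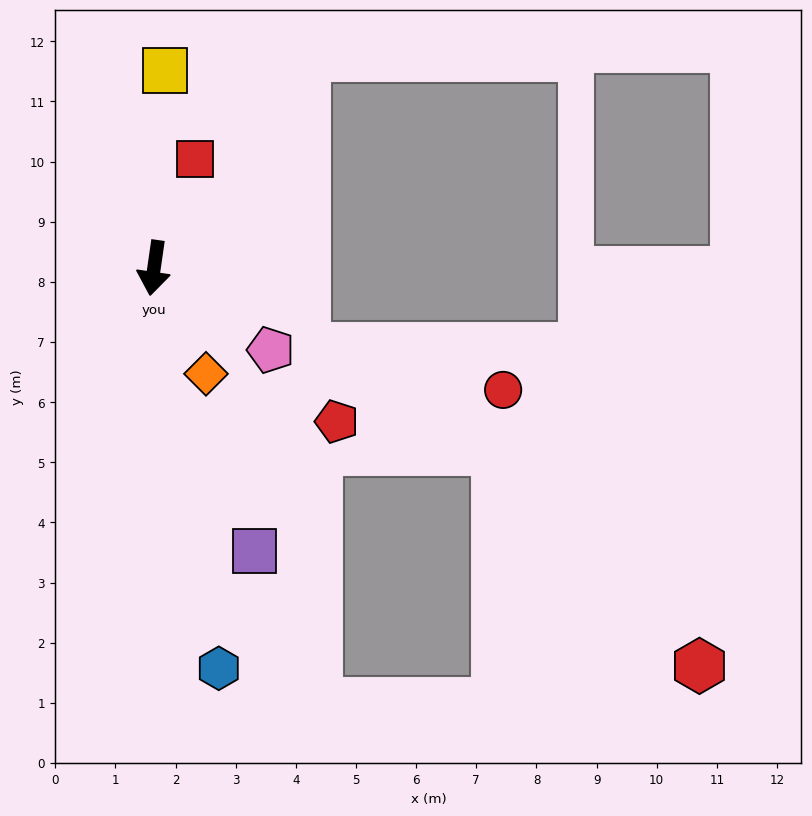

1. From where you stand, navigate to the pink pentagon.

turn left 63°, forward 2.4 m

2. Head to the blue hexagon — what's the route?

turn left 17°, forward 6.7 m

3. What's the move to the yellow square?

turn right 175°, forward 3.3 m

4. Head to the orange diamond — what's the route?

turn left 34°, forward 2.0 m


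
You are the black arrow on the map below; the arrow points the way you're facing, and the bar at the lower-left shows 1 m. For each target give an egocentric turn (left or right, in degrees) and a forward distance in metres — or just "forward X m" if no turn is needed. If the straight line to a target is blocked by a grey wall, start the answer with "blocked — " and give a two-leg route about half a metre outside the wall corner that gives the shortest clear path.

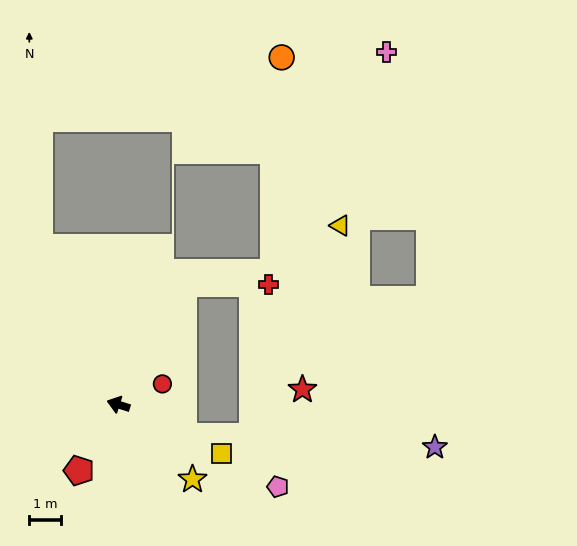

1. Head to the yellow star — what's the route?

turn left 152°, forward 3.3 m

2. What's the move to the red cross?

blocked — turn right 101°, forward 4.3 m, then turn right 62°, forward 2.7 m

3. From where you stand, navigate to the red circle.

turn right 137°, forward 1.5 m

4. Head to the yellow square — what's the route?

turn left 172°, forward 3.6 m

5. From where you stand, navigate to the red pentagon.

turn left 77°, forward 2.4 m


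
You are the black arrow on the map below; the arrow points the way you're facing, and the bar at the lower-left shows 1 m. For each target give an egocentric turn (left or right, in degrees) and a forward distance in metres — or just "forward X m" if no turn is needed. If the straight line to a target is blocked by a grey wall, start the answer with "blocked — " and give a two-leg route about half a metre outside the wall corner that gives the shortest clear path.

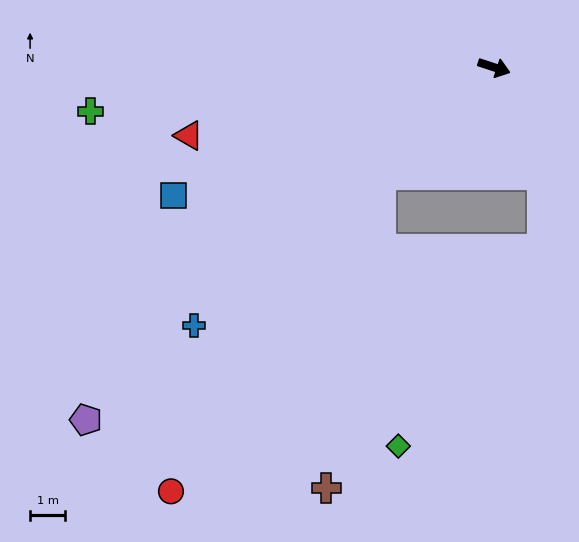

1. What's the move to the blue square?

turn right 140°, forward 9.9 m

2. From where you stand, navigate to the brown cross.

blocked — turn right 118°, forward 4.5 m, then turn left 36°, forward 9.1 m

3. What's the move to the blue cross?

turn right 121°, forward 11.3 m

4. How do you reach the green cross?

turn right 156°, forward 11.6 m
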